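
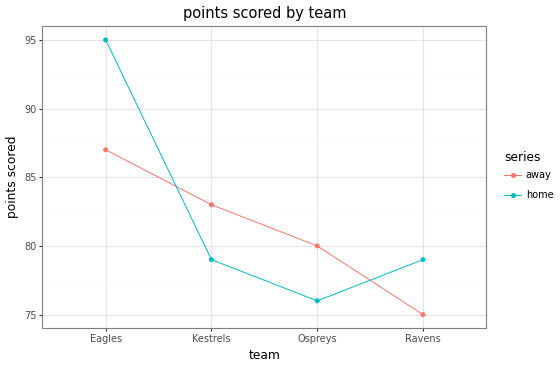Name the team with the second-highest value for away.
Kestrels

Top 3 for away: Eagles ≈ 88, Kestrels ≈ 84, Ospreys ≈ 80.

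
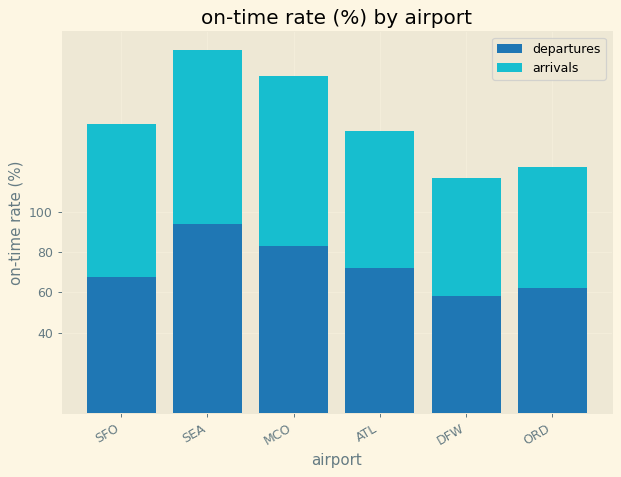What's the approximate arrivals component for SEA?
≈ 80

arrivals top ≈ 180, bottom ≈ 100; segment ≈ 80.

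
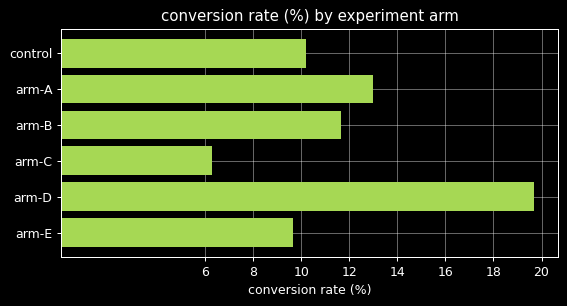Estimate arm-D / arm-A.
≈ 1.67×

arm-D ≈ 20, arm-A ≈ 12; 20/12 ≈ 1.67.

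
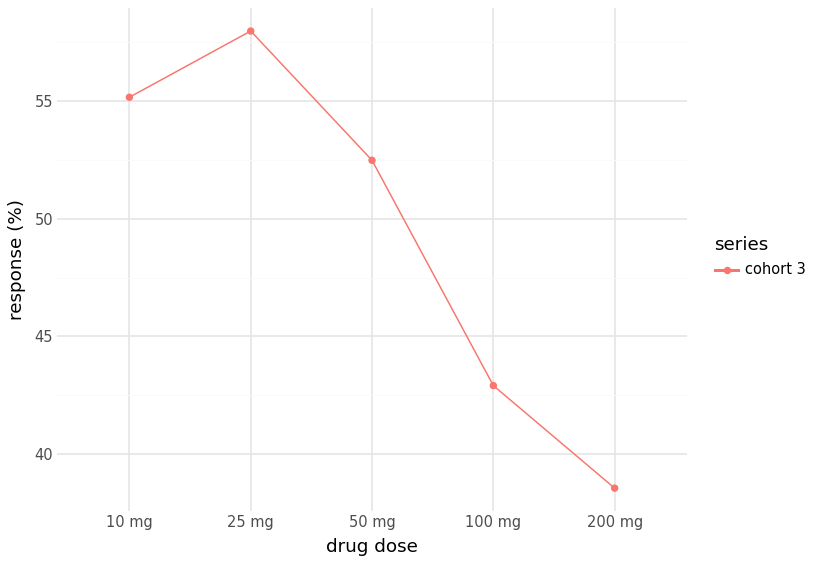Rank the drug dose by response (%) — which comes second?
10 mg

Top 3: 25 mg ≈ 58, 10 mg ≈ 56, 50 mg ≈ 52.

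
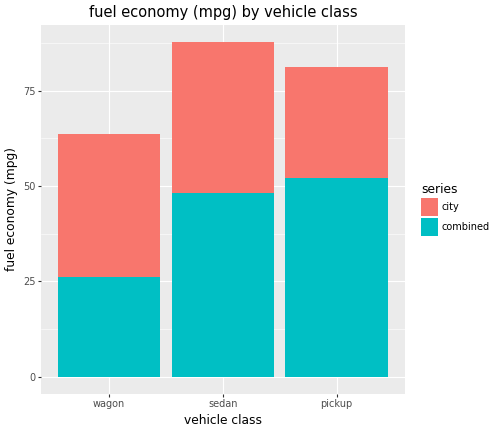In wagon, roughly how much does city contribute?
≈ 30

city top ≈ 60, bottom ≈ 30; segment ≈ 30.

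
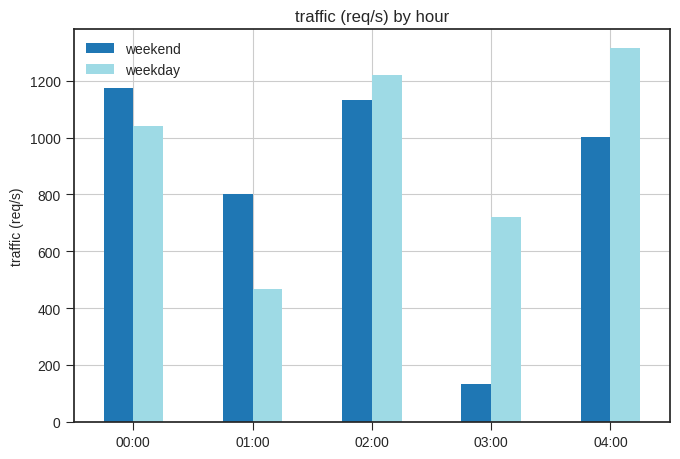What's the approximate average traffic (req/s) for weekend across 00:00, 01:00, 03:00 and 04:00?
(1200 + 800 + 200 + 1000) / 4 ≈ 800.

≈ 800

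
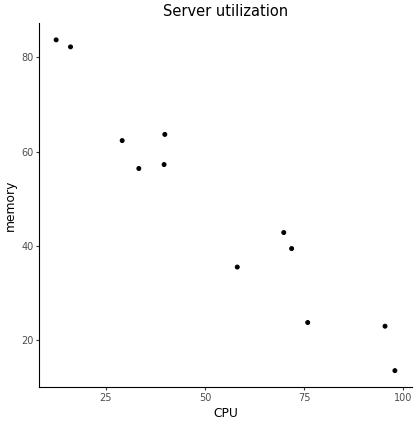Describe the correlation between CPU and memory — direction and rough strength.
Points are negatively correlated; strong (|r| ≈ 1.0).

negative, strong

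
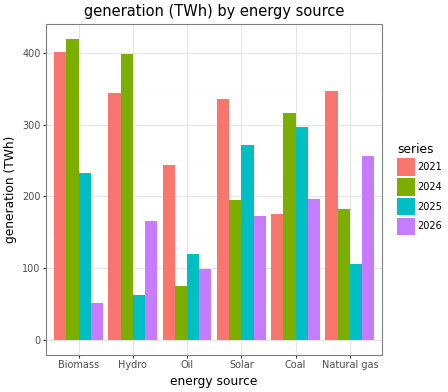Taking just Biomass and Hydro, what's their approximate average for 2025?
(250 + 50) / 2 ≈ 150.

≈ 150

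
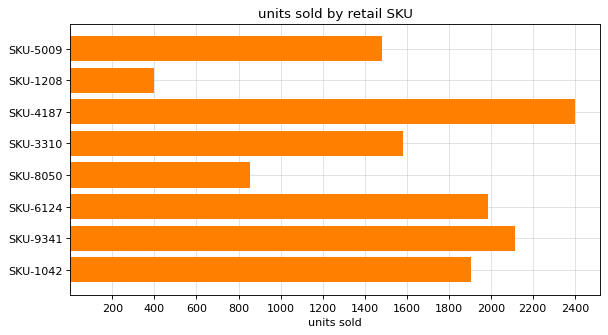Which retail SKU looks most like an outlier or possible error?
SKU-1208

SKU-1208 ≈ 400; the rest sit between ≈ 800 and ≈ 2400.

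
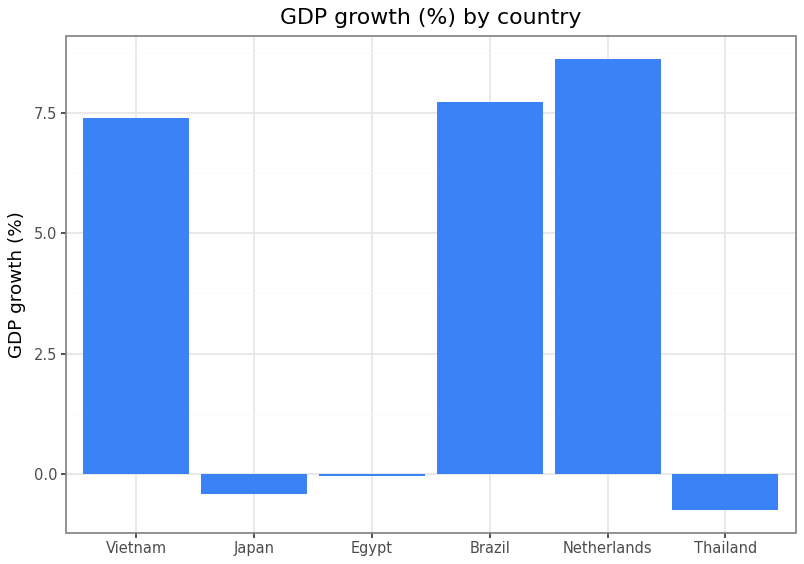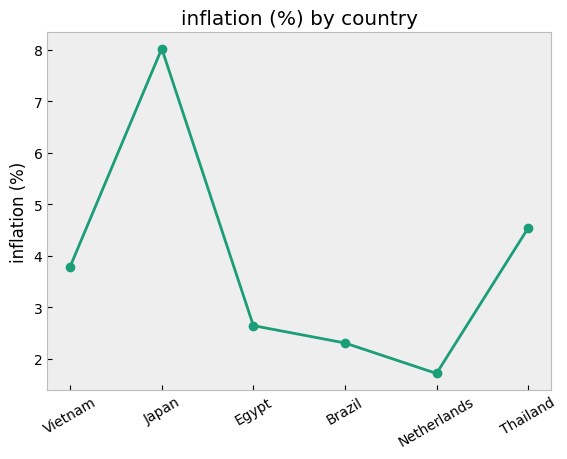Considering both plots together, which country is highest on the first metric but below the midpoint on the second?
Netherlands

Chart 2 median inflation (%) ≈ 3; below-median countries: Egypt, Brazil, Netherlands. Among those, Netherlands has the highest GDP growth (%) (≈ 9).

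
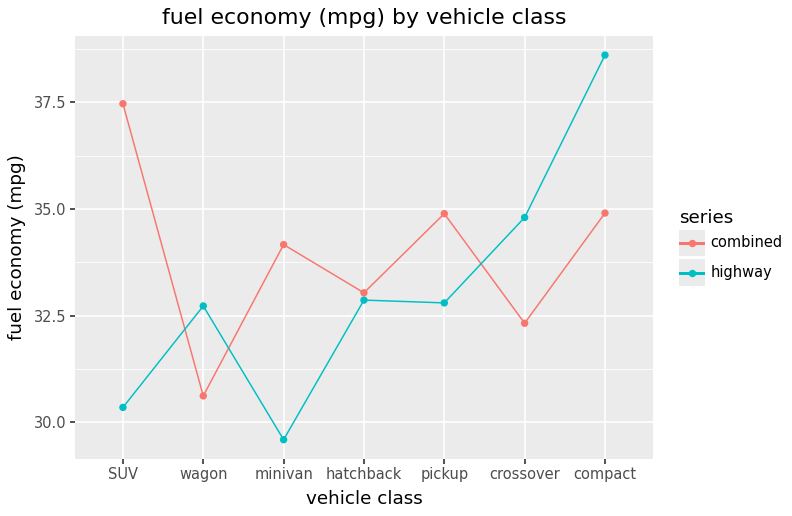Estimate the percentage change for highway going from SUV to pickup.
SUV ≈ 30, pickup ≈ 33; (33 − 30) / 30 ≈ +10%.

≈ +10%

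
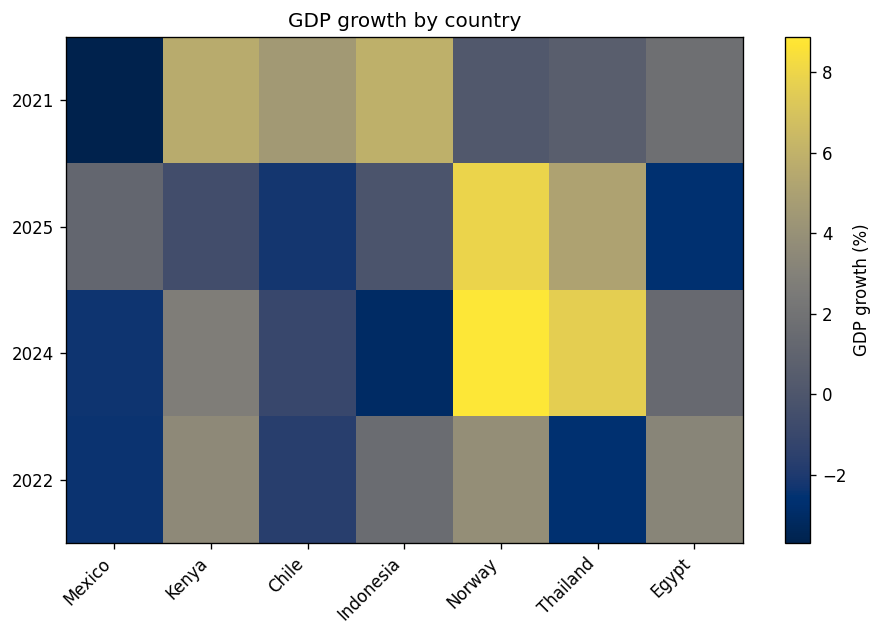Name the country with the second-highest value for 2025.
Thailand

Top 3 for 2025: Norway ≈ 8, Thailand ≈ 6, Mexico ≈ 2.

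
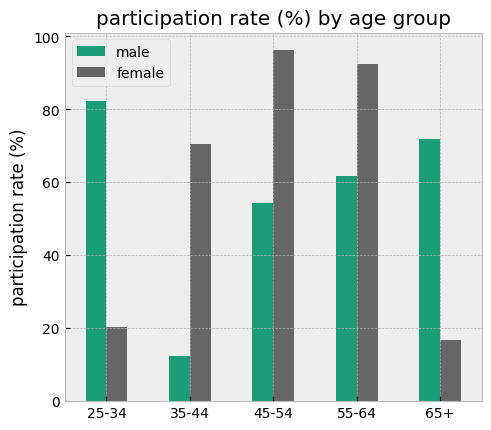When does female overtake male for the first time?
25-34: female ≈ 20 vs male ≈ 80 (not yet); 35-44: female ≈ 70 vs male ≈ 10 (first crossover).

35-44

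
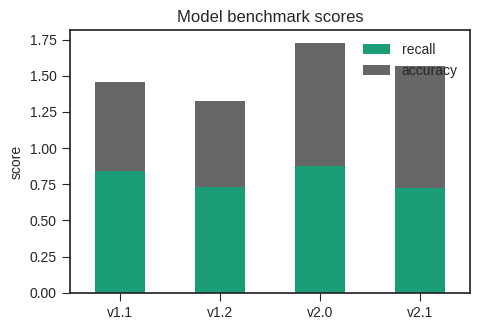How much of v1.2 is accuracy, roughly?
≈ 0.6

accuracy top ≈ 1.4, bottom ≈ 0.8; segment ≈ 0.6.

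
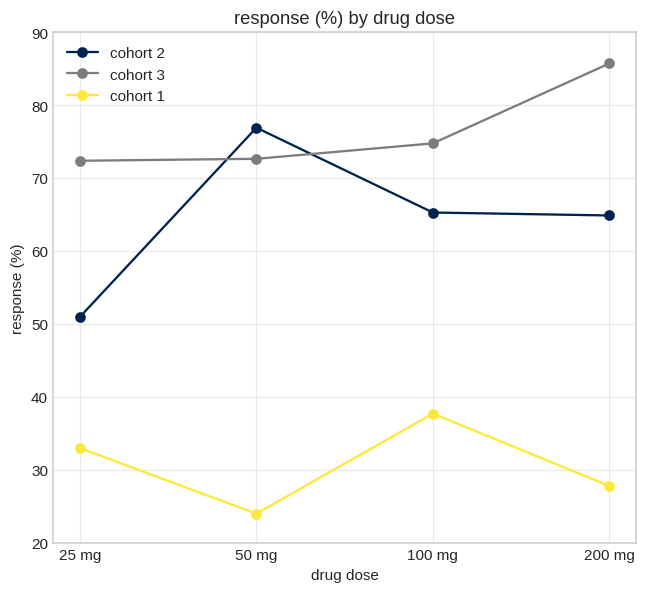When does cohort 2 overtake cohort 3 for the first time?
50 mg

25 mg: cohort 2 ≈ 50 vs cohort 3 ≈ 70 (not yet); 50 mg: cohort 2 ≈ 80 vs cohort 3 ≈ 70 (first crossover).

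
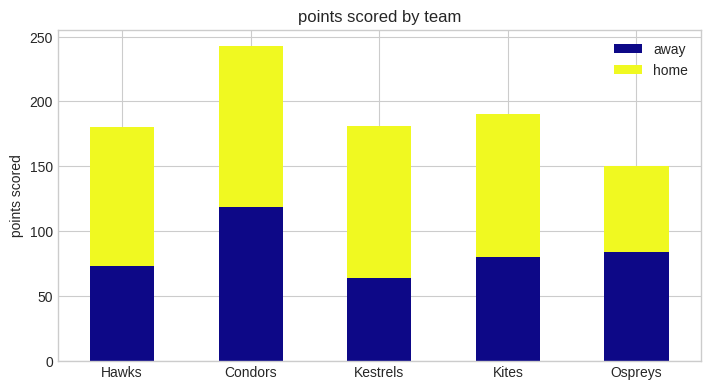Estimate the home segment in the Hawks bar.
≈ 100

home top ≈ 175, bottom ≈ 75; segment ≈ 100.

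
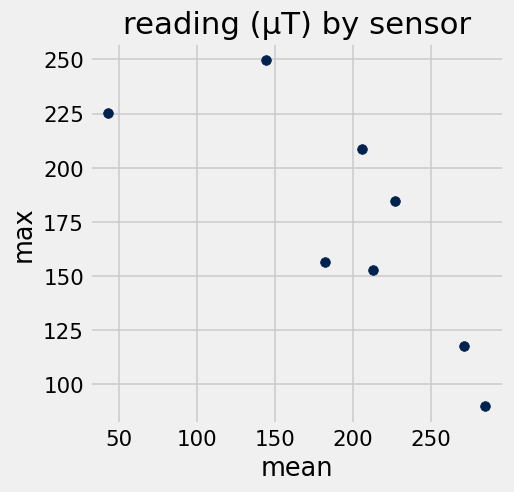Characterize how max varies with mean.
Points are negatively correlated; strong (|r| ≈ 0.8).

negative, strong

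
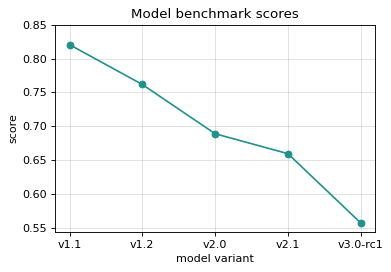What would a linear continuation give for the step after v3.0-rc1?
≈ 0.475

Last three: 0.70, 0.65, 0.55 → slope ≈ -0.075/step → next ≈ 0.475.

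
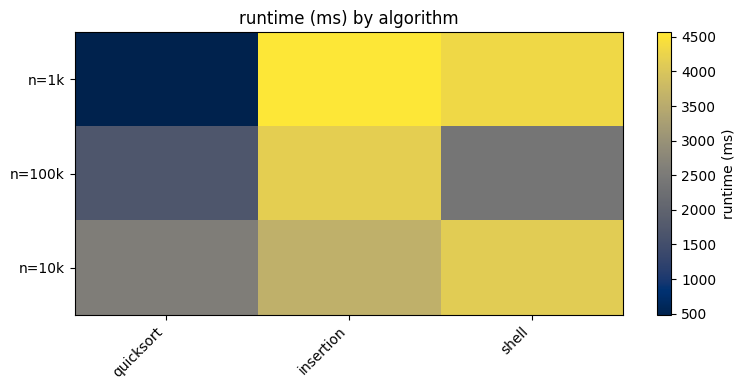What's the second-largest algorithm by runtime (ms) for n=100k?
shell

Top 3 for n=100k: insertion ≈ 4000, shell ≈ 2500, quicksort ≈ 1500.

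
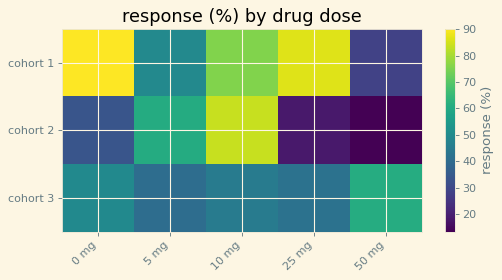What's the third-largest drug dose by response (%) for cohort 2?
Top 4 for cohort 2: 10 mg ≈ 80, 5 mg ≈ 60, 0 mg ≈ 30, 25 mg ≈ 20.

0 mg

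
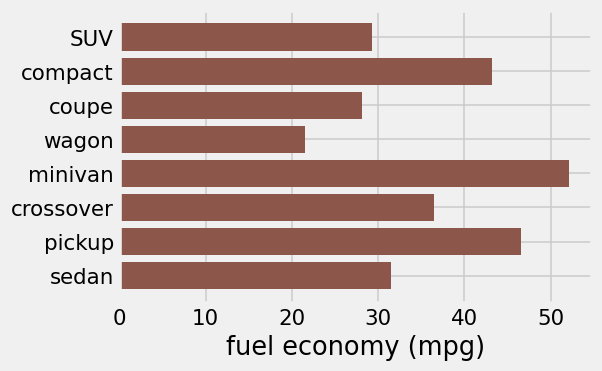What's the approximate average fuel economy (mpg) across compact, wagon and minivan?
(45 + 20 + 50) / 3 ≈ 38.

≈ 38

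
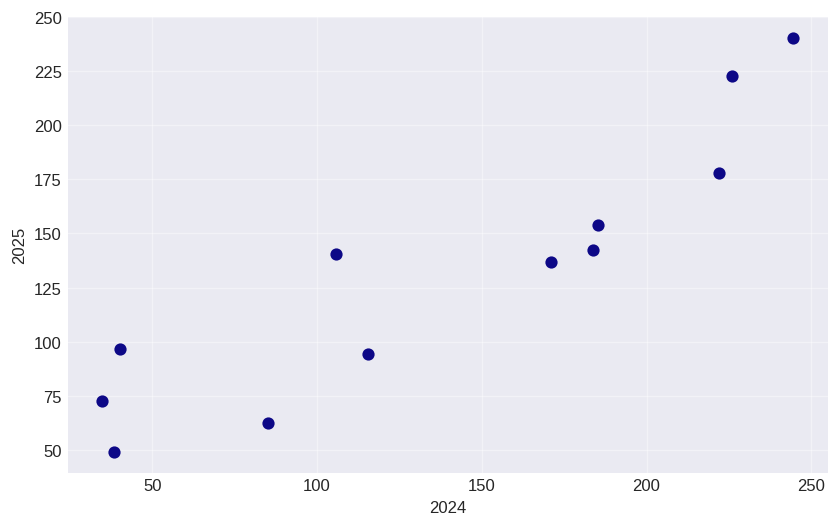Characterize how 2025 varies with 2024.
positive, strong

Points are positively correlated; strong (|r| ≈ 0.9).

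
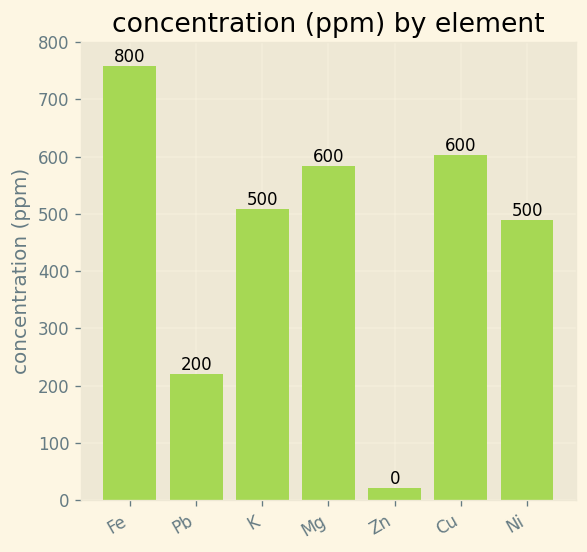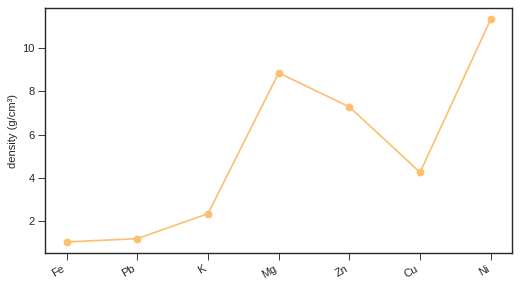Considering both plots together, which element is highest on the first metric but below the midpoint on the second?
Fe

Chart 2 median density (g/cm³) ≈ 4; below-median elements: Fe, Pb, K. Among those, Fe has the highest concentration (ppm) (≈ 800).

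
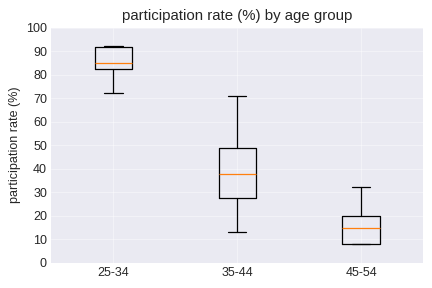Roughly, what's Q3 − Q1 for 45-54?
≈ 10

Q3 ≈ 20, Q1 ≈ 10; IQR ≈ 10.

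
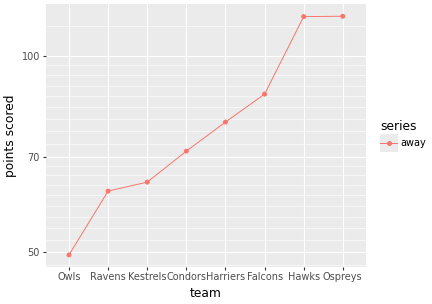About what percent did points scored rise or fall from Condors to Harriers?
Condors ≈ 70, Harriers ≈ 80; (80 − 70) / 70 ≈ +14.3%.

≈ +14.3%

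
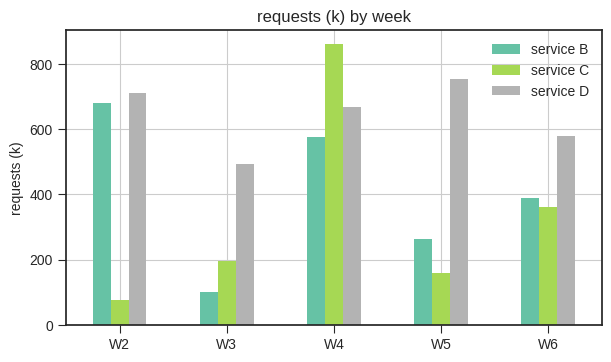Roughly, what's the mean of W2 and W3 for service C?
(100 + 200) / 2 ≈ 150.

≈ 150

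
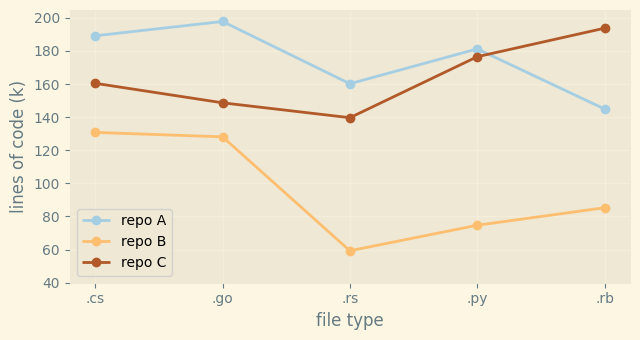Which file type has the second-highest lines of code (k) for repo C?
.py

Top 3 for repo C: .rb ≈ 200, .py ≈ 180, .cs ≈ 160.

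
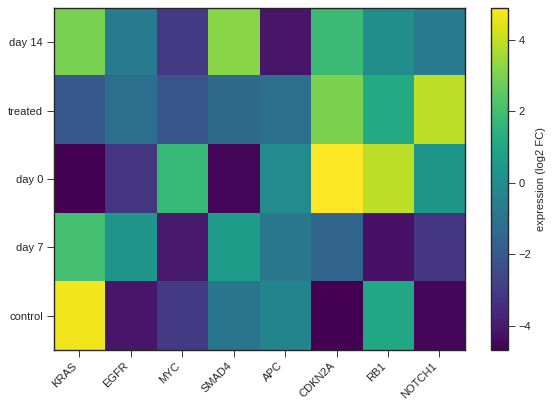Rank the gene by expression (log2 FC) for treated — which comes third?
Top 4 for treated: NOTCH1 ≈ 4, CDKN2A ≈ 3, RB1 ≈ 1, APC ≈ -1.

RB1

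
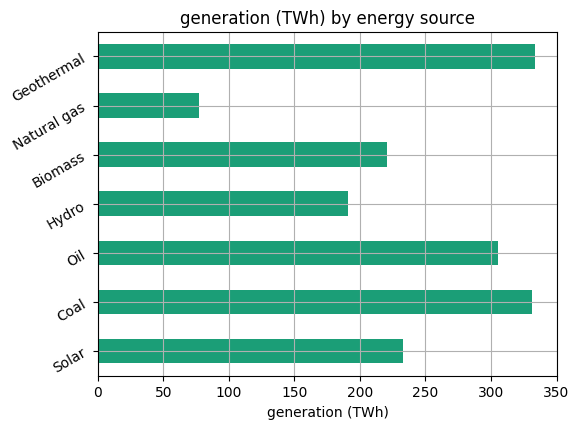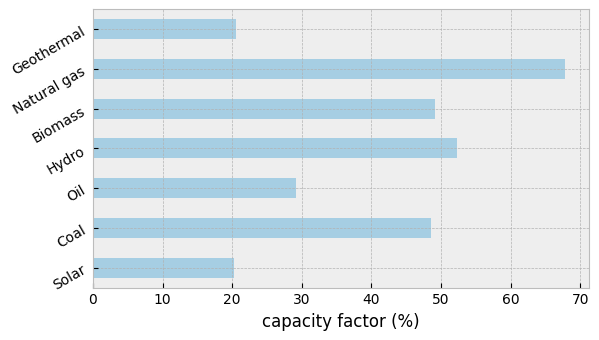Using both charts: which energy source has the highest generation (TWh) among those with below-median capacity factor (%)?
Chart 2 median capacity factor (%) ≈ 50; below-median energy sources: Solar, Oil, Geothermal. Among those, Geothermal has the highest generation (TWh) (≈ 350).

Geothermal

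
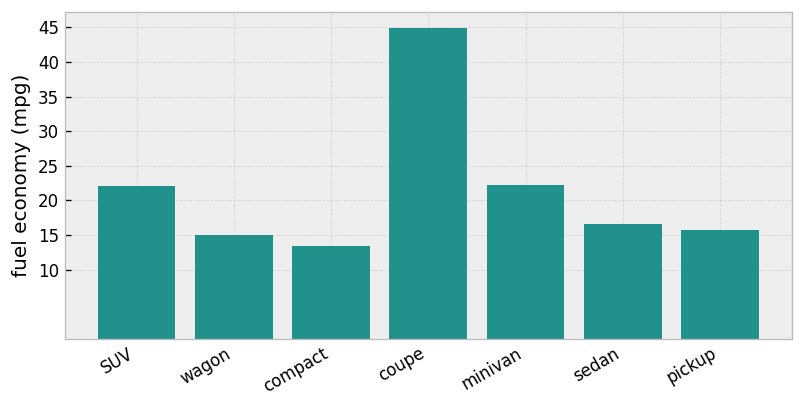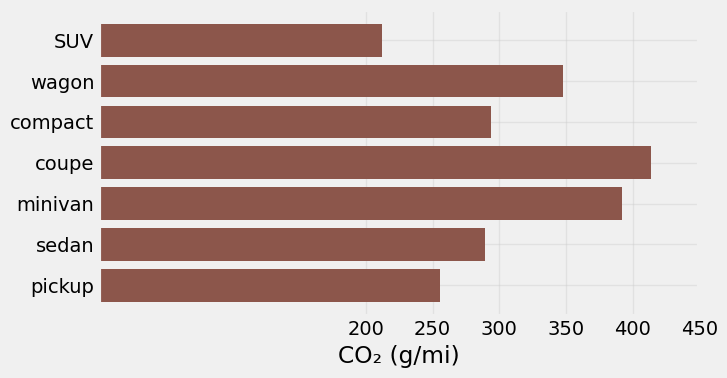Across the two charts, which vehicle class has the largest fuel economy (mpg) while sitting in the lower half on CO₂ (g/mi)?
SUV

Chart 2 median CO₂ (g/mi) ≈ 300; below-median vehicle classes: SUV, sedan, pickup. Among those, SUV has the highest fuel economy (mpg) (≈ 20).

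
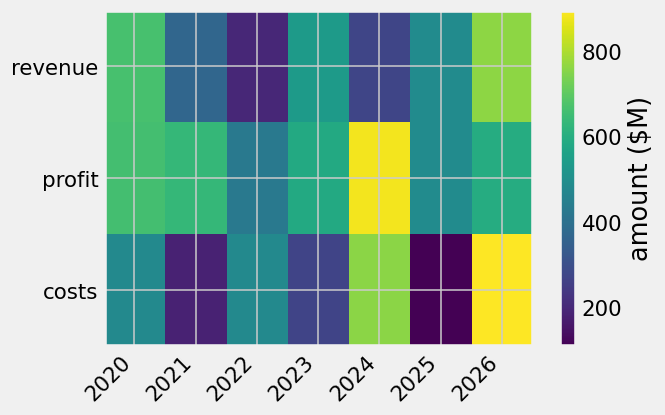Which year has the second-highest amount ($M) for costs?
Top 3 for costs: 2026 ≈ 900, 2024 ≈ 800, 2020 ≈ 500.

2024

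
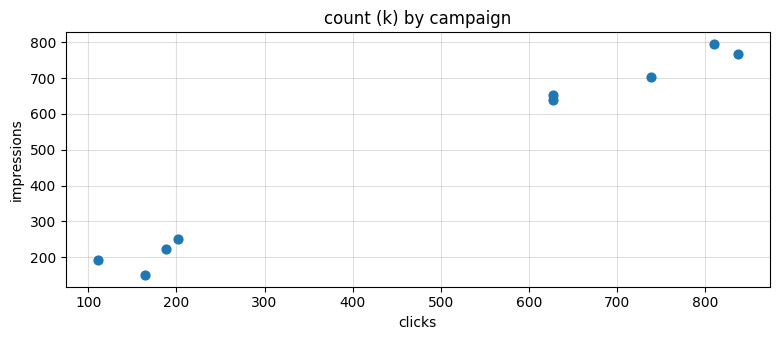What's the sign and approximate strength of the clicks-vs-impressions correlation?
positive, strong

Points are positively correlated; strong (|r| ≈ 1.0).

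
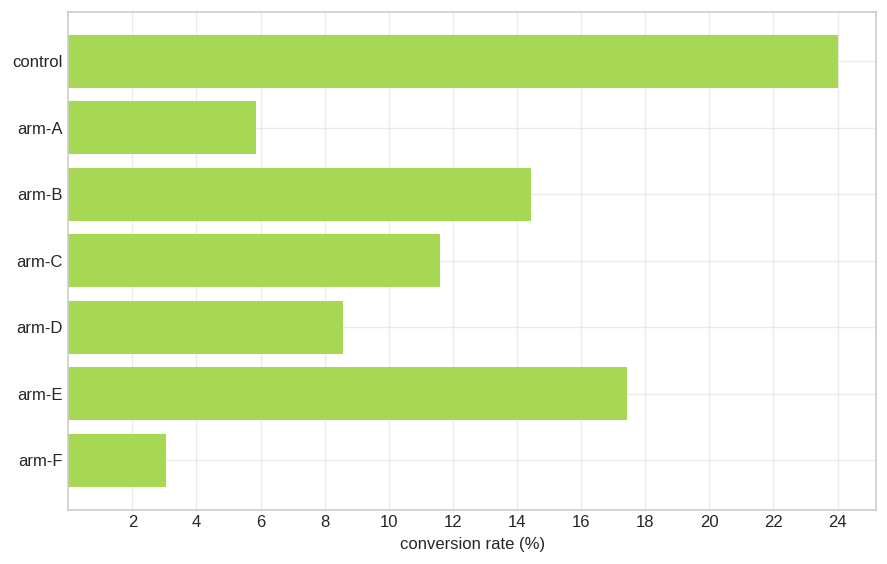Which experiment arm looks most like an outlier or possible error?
control

control ≈ 24; the rest sit between ≈ 4 and ≈ 18.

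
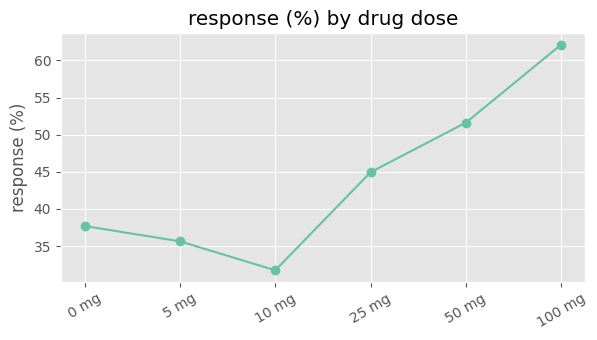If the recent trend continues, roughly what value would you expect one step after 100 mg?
Last three: 45, 50, 60 → slope ≈ 7.5/step → next ≈ 67.5.

≈ 67.5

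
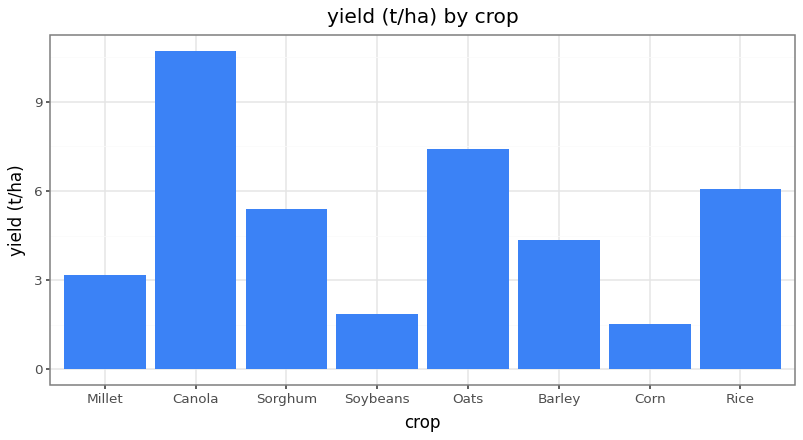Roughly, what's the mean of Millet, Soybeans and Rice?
(3 + 2 + 6) / 3 ≈ 4.

≈ 4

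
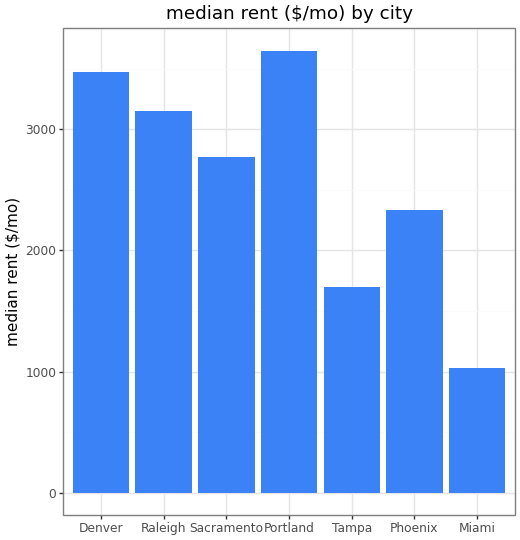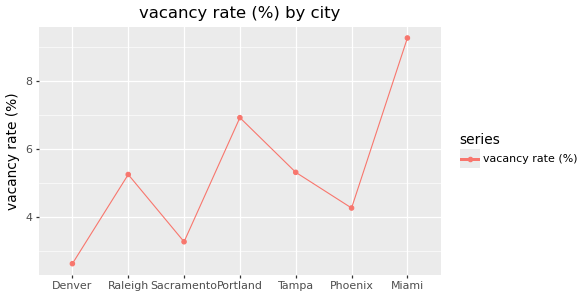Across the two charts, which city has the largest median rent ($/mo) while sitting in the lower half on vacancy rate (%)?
Denver

Chart 2 median vacancy rate (%) ≈ 5; below-median cities: Denver, Sacramento, Phoenix. Among those, Denver has the highest median rent ($/mo) (≈ 3500).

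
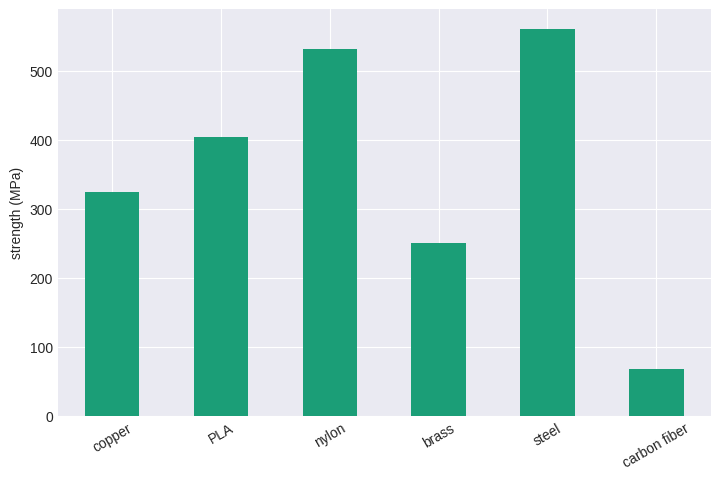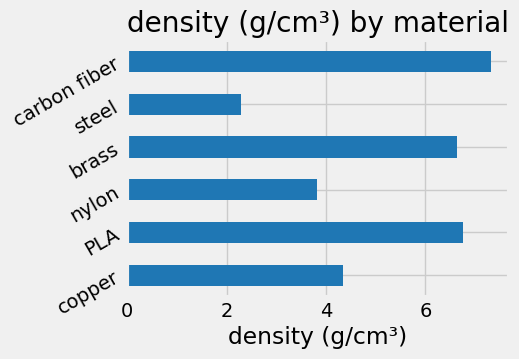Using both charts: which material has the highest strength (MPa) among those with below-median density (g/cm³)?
Chart 2 median density (g/cm³) ≈ 5; below-median materials: copper, nylon, steel. Among those, steel has the highest strength (MPa) (≈ 600).

steel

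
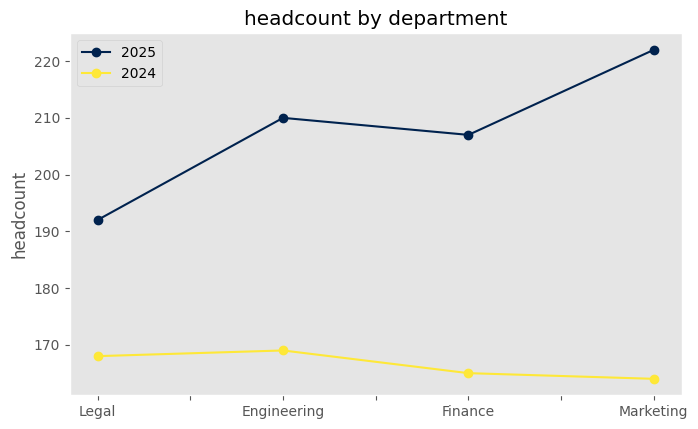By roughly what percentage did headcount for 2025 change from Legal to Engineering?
≈ +10.5%

Legal ≈ 190, Engineering ≈ 210; (210 − 190) / 190 ≈ +10.5%.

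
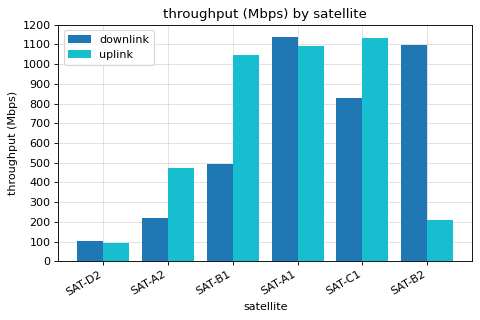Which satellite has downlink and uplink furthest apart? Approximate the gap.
SAT-B2, ≈ 900 Mbps

SAT-B2: downlink ≈ 1100, uplink ≈ 200 → gap ≈ 900. Next-largest (SAT-B1) is only ≈ 500.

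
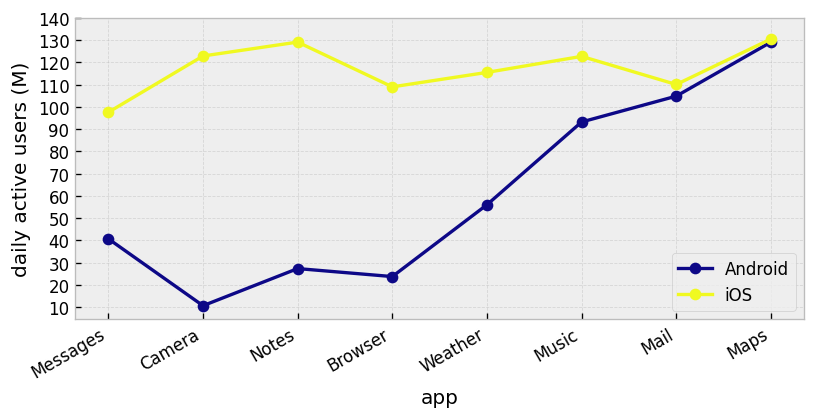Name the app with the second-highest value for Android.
Mail

Top 3 for Android: Maps ≈ 130, Mail ≈ 100, Music ≈ 90.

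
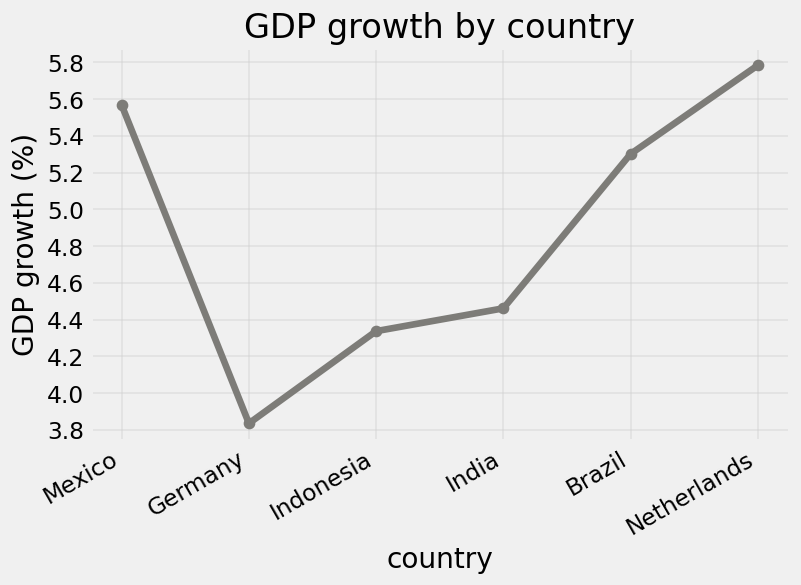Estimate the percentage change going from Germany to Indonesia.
Germany ≈ 3.8, Indonesia ≈ 4.4; (4.4 − 3.8) / 3.8 ≈ +15.8%.

≈ +15.8%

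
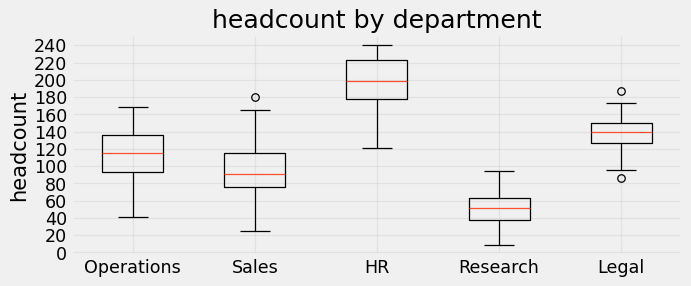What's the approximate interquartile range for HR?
Q3 ≈ 220, Q1 ≈ 180; IQR ≈ 40.

≈ 40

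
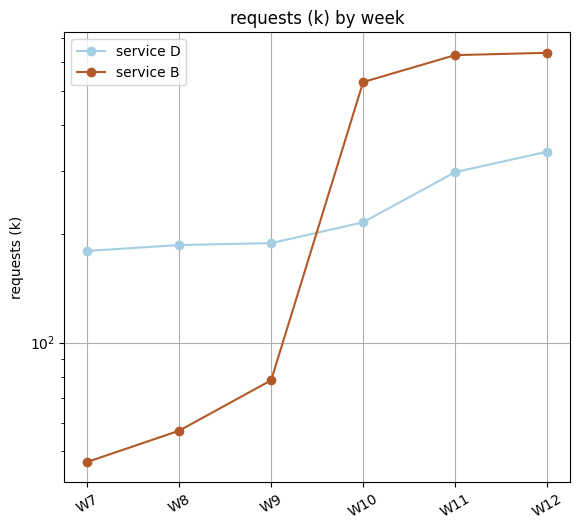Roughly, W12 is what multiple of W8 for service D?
W12 ≈ 350, W8 ≈ 200; 350/200 ≈ 1.75.

≈ 1.75×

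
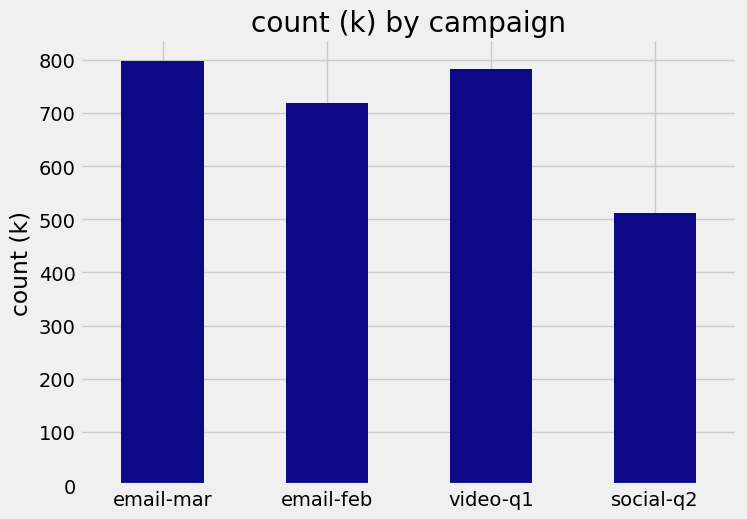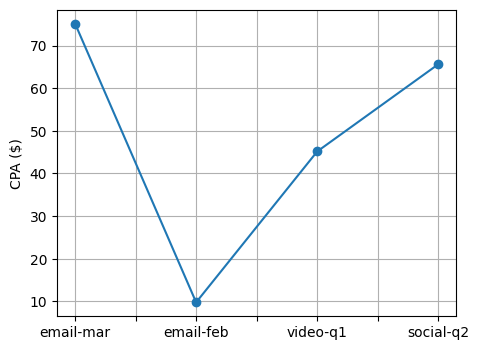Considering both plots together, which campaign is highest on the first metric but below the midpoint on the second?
Chart 2 median CPA ($) ≈ 60; below-median campaigns: email-feb, video-q1. Among those, video-q1 has the highest count (k) (≈ 800).

video-q1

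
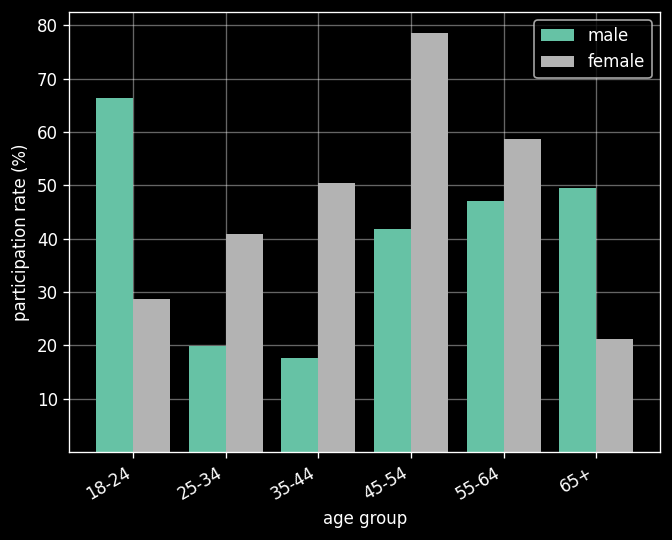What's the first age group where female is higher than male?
25-34

18-24: female ≈ 30 vs male ≈ 70 (not yet); 25-34: female ≈ 40 vs male ≈ 20 (first crossover).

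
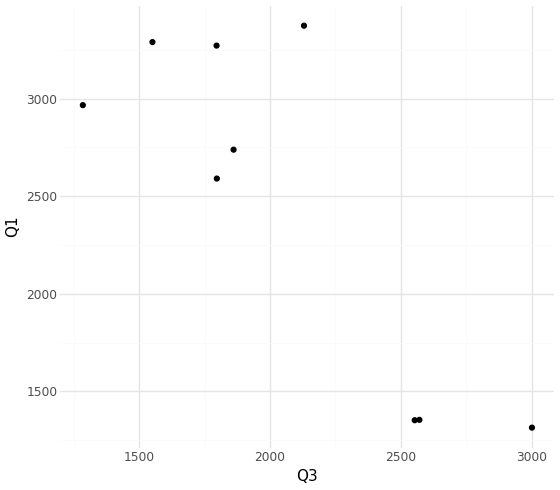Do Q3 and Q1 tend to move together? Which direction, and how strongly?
negative, strong

Points are negatively correlated; strong (|r| ≈ 0.8).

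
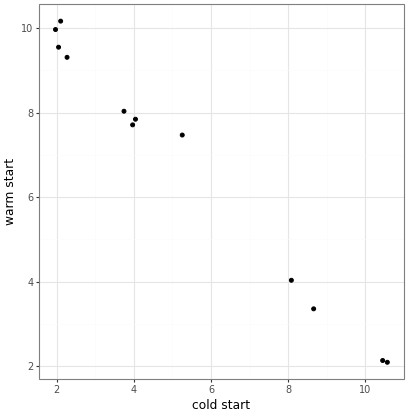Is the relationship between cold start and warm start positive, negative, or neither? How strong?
negative, strong

Points are negatively correlated; strong (|r| ≈ 1.0).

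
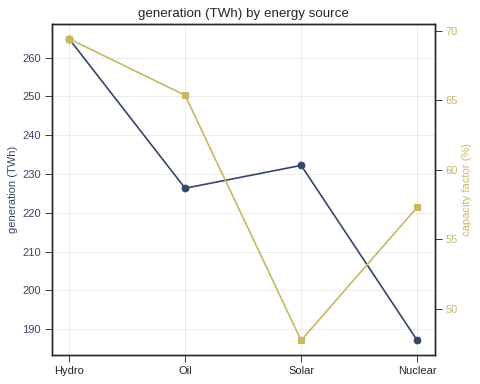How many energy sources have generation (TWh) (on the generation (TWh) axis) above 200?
Above 200: Hydro, Oil, Solar.

3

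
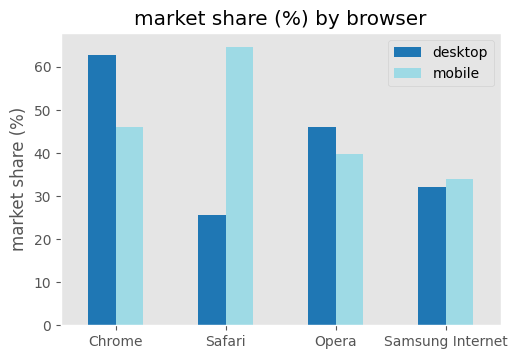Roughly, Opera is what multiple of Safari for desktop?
≈ 1.67×

Opera ≈ 50, Safari ≈ 30; 50/30 ≈ 1.67.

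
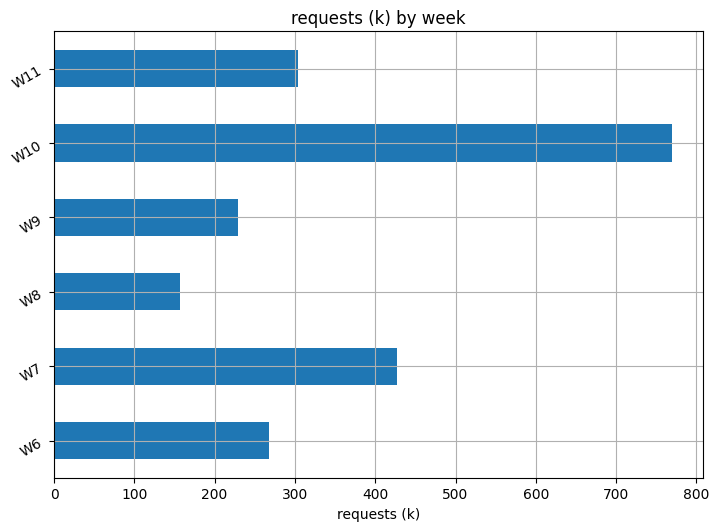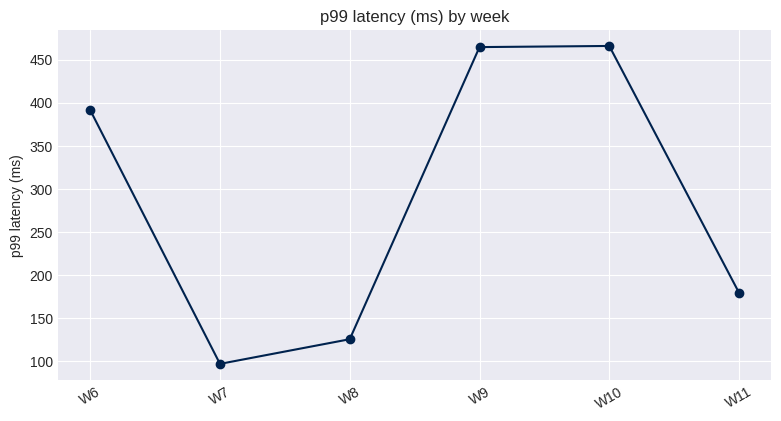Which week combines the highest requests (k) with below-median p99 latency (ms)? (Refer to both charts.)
Chart 2 median p99 latency (ms) ≈ 300; below-median weeks: W7, W8, W11. Among those, W7 has the highest requests (k) (≈ 400).

W7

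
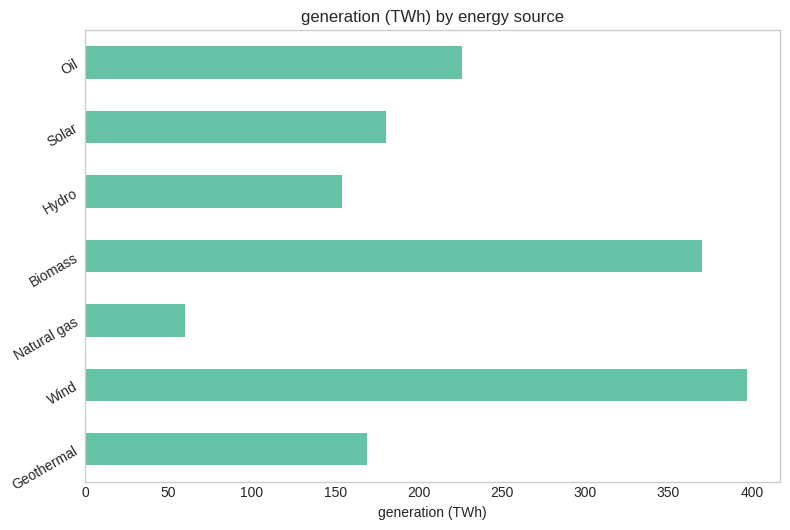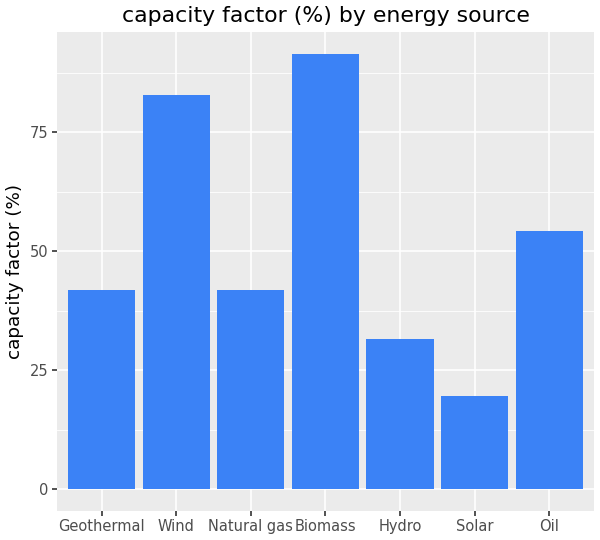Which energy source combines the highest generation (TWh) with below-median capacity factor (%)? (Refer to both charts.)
Chart 2 median capacity factor (%) ≈ 40; below-median energy sources: Geothermal, Hydro, Solar. Among those, Solar has the highest generation (TWh) (≈ 200).

Solar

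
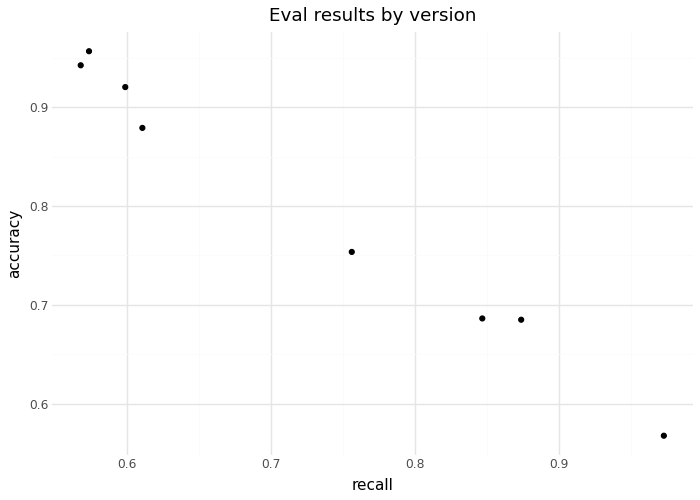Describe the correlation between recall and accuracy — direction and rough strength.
negative, strong

Points are negatively correlated; strong (|r| ≈ 1.0).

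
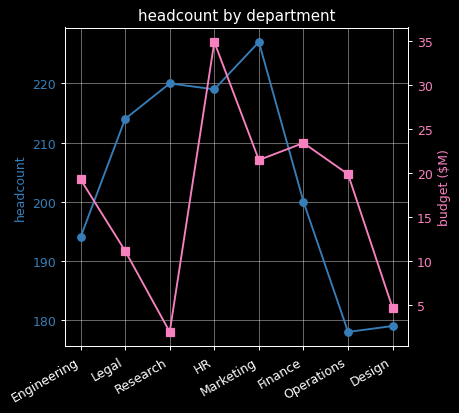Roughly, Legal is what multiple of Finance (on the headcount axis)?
Legal ≈ 215, Finance ≈ 200; 215/200 ≈ 1.07.

≈ 1.07×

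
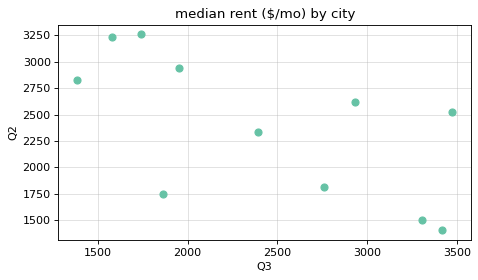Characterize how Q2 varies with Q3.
negative, moderate

Points are negatively correlated; moderate (|r| ≈ 0.6).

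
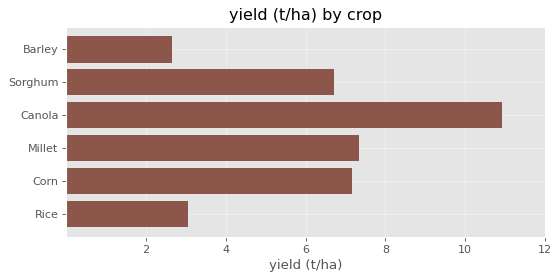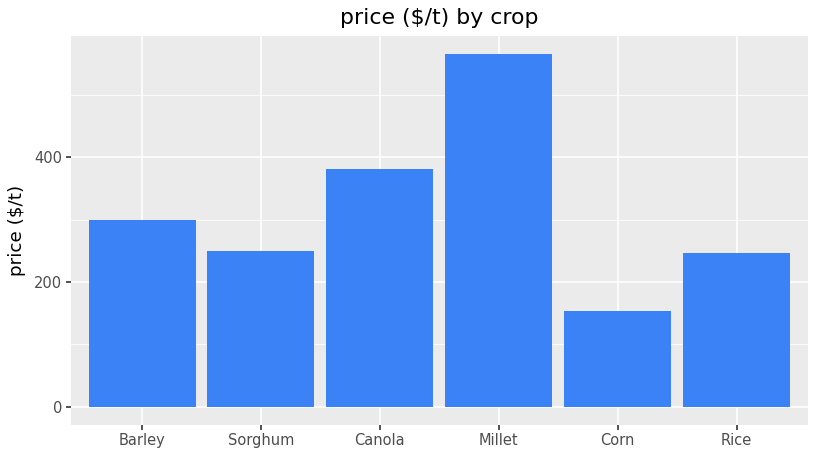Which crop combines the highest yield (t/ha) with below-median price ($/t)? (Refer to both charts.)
Corn

Chart 2 median price ($/t) ≈ 300; below-median crops: Sorghum, Corn, Rice. Among those, Corn has the highest yield (t/ha) (≈ 8).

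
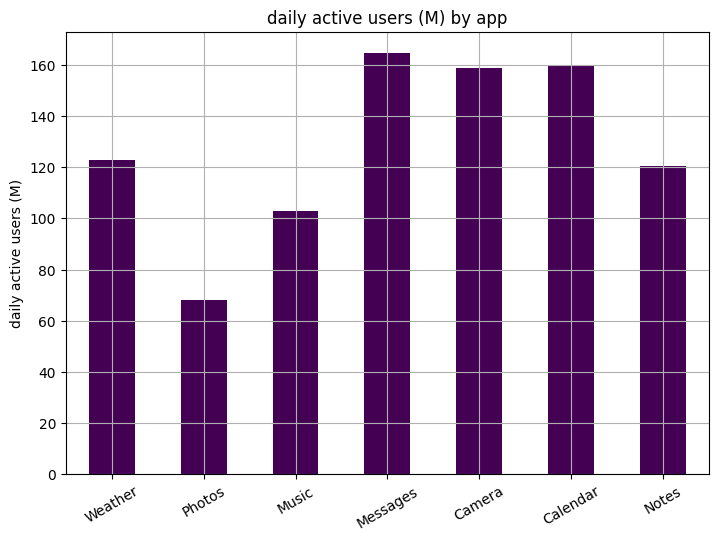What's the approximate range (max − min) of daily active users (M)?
≈ 100

Max Messages ≈ 160, min Photos ≈ 60; range ≈ 100.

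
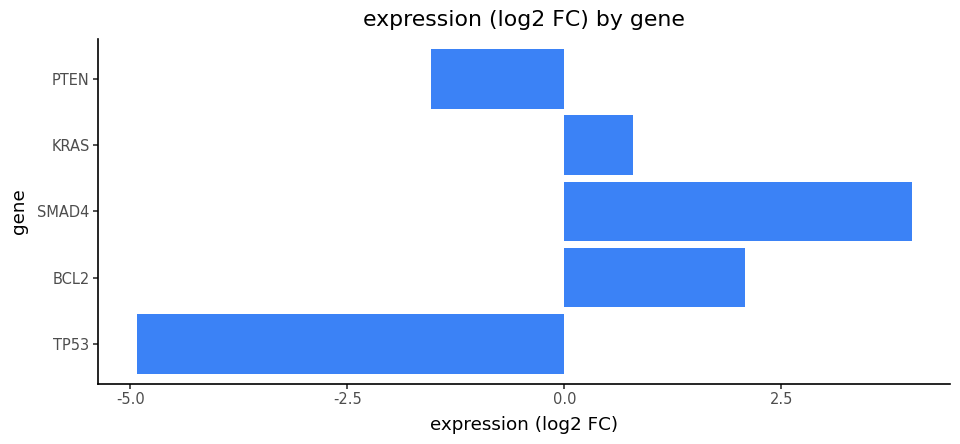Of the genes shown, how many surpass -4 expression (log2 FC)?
Above -4: BCL2, SMAD4, KRAS, PTEN.

4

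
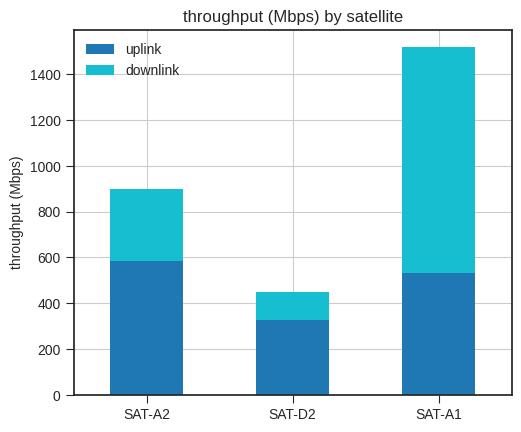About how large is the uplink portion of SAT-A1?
≈ 600

uplink top ≈ 600, bottom ≈ 0; segment ≈ 600.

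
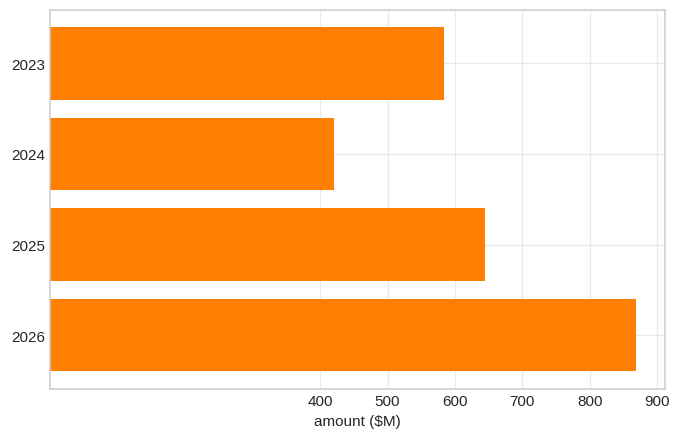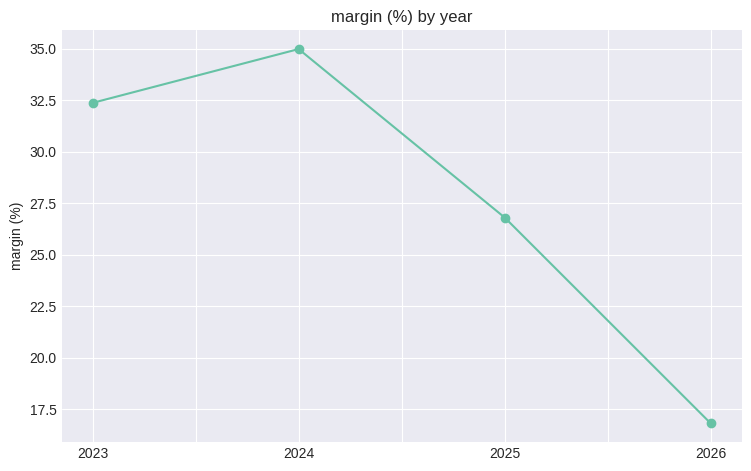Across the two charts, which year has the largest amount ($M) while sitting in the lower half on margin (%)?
2026

Chart 2 median margin (%) ≈ 30; below-median years: 2025, 2026. Among those, 2026 has the highest amount ($M) (≈ 900).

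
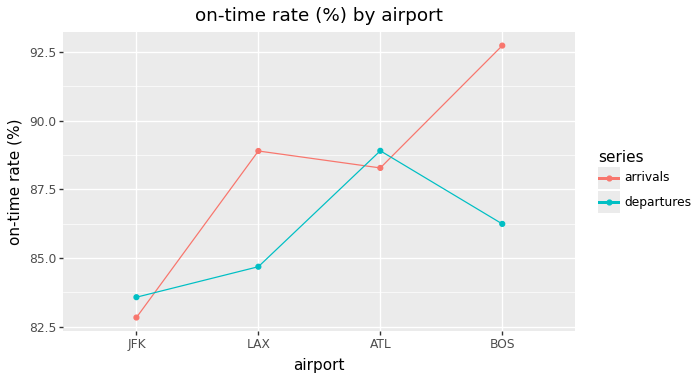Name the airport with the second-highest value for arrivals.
Top 3 for arrivals: BOS ≈ 93, LAX ≈ 89, ATL ≈ 88.

LAX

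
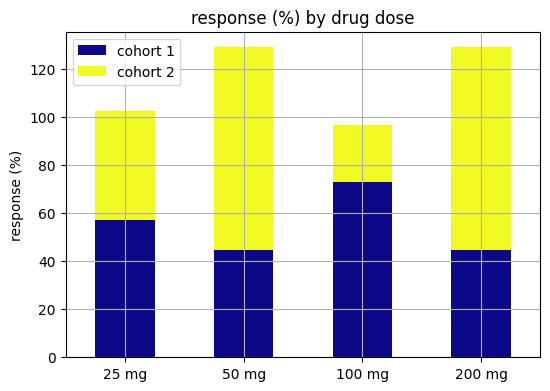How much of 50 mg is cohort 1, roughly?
≈ 40

cohort 1 top ≈ 40, bottom ≈ 0; segment ≈ 40.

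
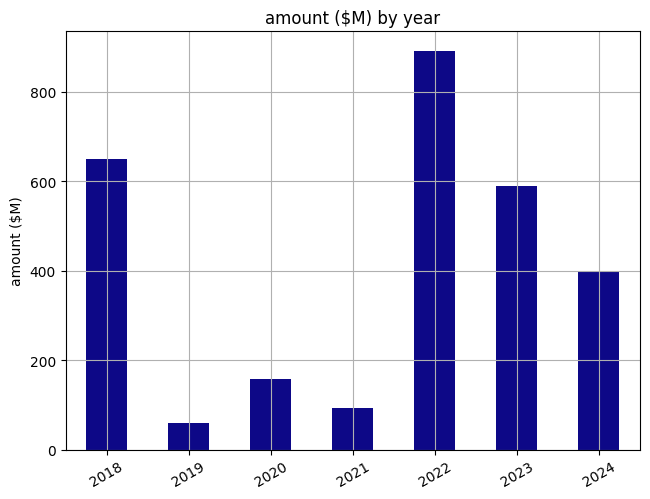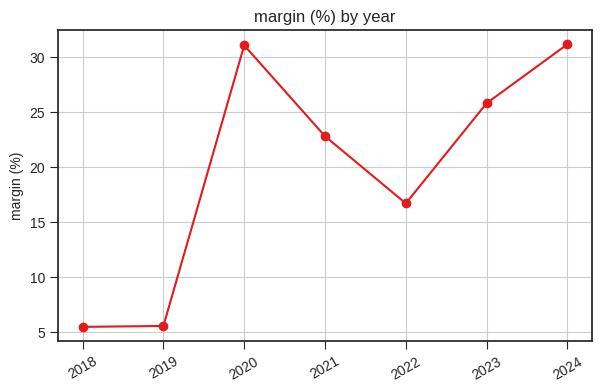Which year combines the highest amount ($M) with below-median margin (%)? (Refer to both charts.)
2022

Chart 2 median margin (%) ≈ 25; below-median years: 2018, 2019, 2022. Among those, 2022 has the highest amount ($M) (≈ 900).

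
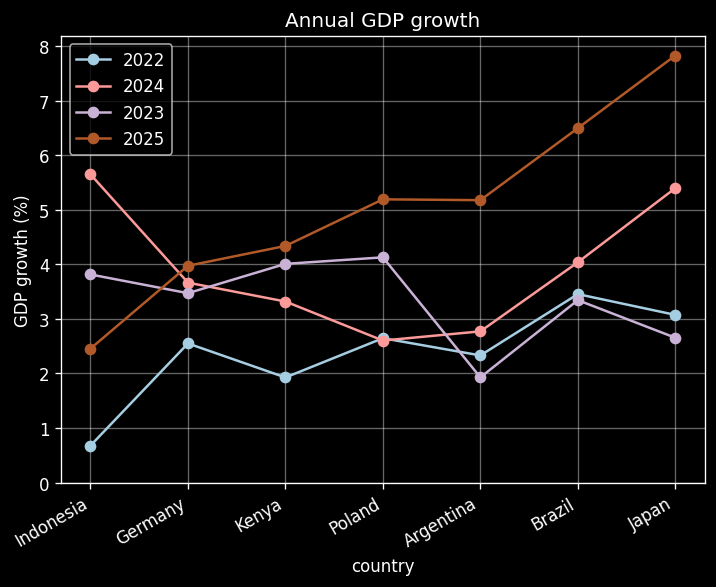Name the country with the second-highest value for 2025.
Brazil

Top 3 for 2025: Japan ≈ 8, Brazil ≈ 6, Poland ≈ 5.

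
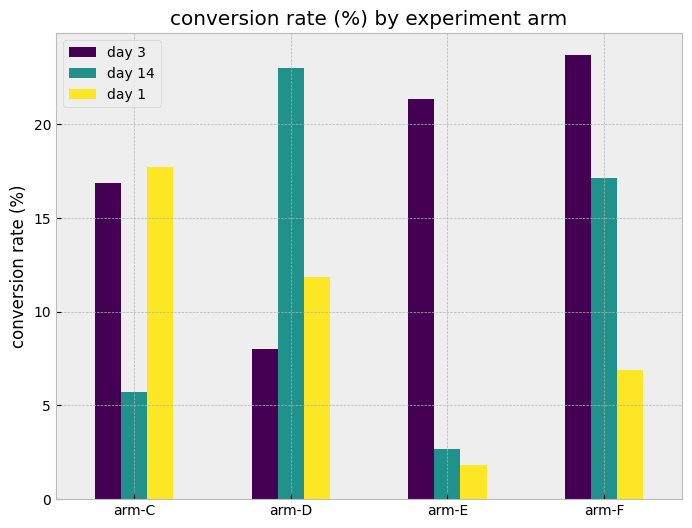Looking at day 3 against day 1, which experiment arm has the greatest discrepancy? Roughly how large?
arm-E: day 3 ≈ 22, day 1 ≈ 2 → gap ≈ 20. Next-largest (arm-F) is only ≈ 18.

arm-E, ≈ 20 %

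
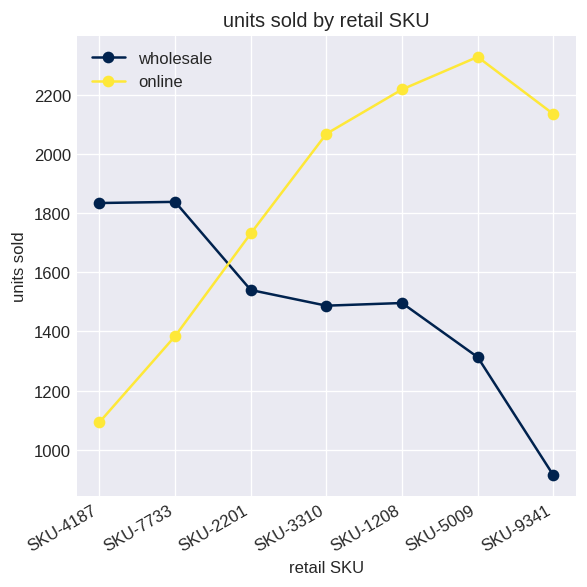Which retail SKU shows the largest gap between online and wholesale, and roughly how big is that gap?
SKU-9341: online ≈ 2200, wholesale ≈ 1000 → gap ≈ 1200. Next-largest (SKU-5009) is only ≈ 1000.

SKU-9341, ≈ 1200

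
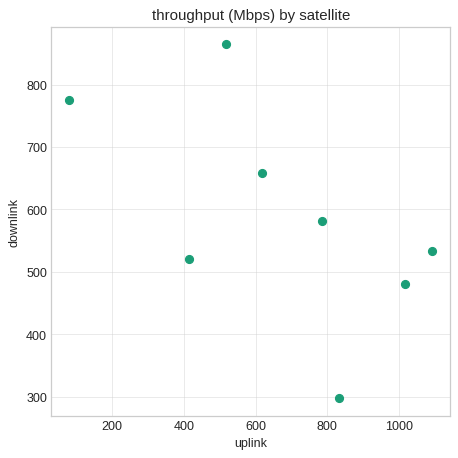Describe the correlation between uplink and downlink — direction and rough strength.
negative, moderate

Points are negatively correlated; moderate (|r| ≈ 0.6).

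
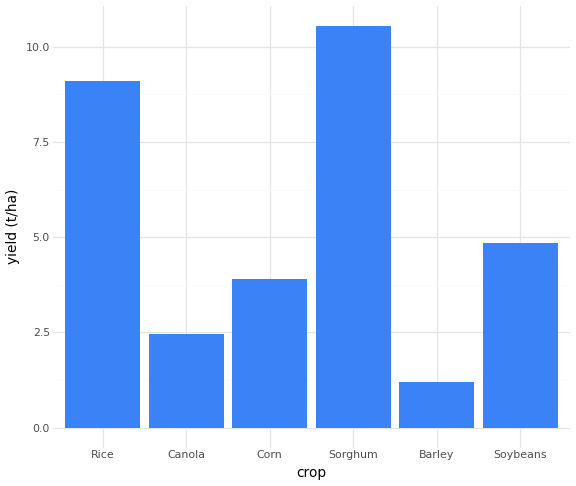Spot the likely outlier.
Sorghum

Sorghum ≈ 11; the rest sit between ≈ 1 and ≈ 9.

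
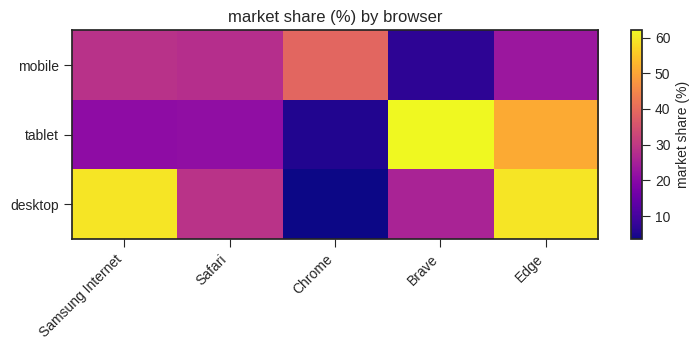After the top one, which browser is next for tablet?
Edge

Top 3 for tablet: Brave ≈ 60, Edge ≈ 50, Safari ≈ 20.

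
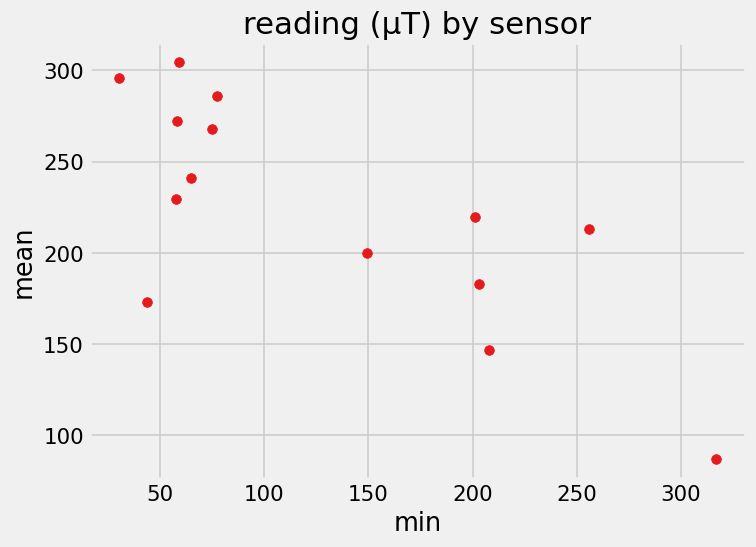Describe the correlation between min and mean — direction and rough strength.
negative, strong

Points are negatively correlated; strong (|r| ≈ 0.8).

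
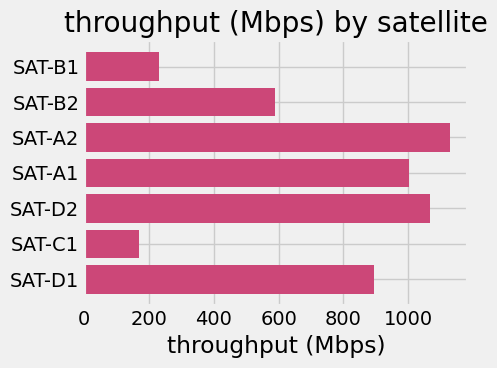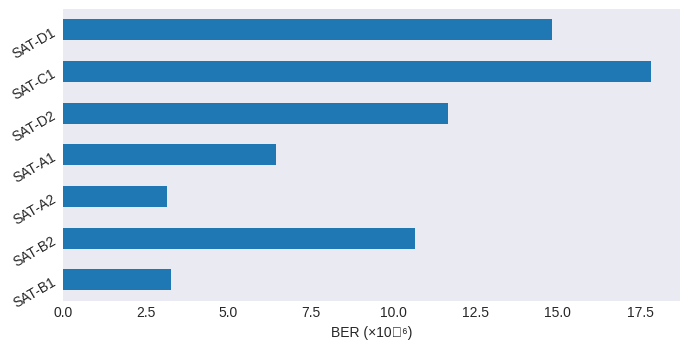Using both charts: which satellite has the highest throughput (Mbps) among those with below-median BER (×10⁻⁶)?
SAT-A2

Chart 2 median BER (×10⁻⁶) ≈ 10; below-median satellites: SAT-B1, SAT-A2, SAT-A1. Among those, SAT-A2 has the highest throughput (Mbps) (≈ 1200).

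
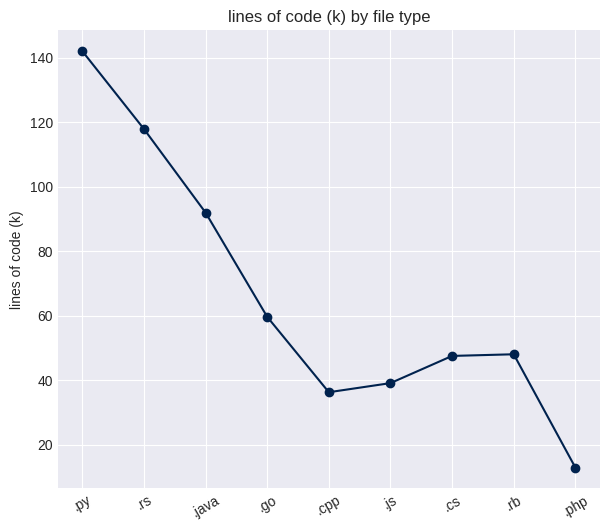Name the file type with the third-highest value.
.java

Top 4: .py ≈ 140, .rs ≈ 120, .java ≈ 100, .go ≈ 60.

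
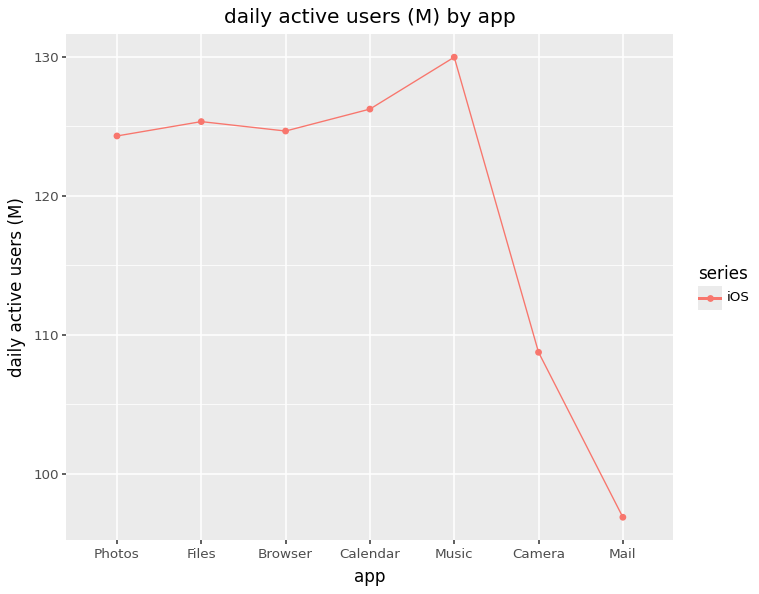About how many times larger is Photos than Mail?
Photos ≈ 125, Mail ≈ 95; 125/95 ≈ 1.32.

≈ 1.32×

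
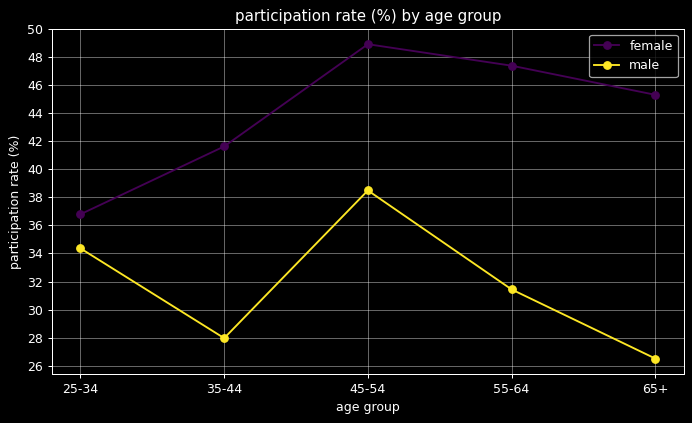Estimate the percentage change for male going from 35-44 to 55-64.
35-44 ≈ 28, 55-64 ≈ 32; (32 − 28) / 28 ≈ +14.3%.

≈ +14.3%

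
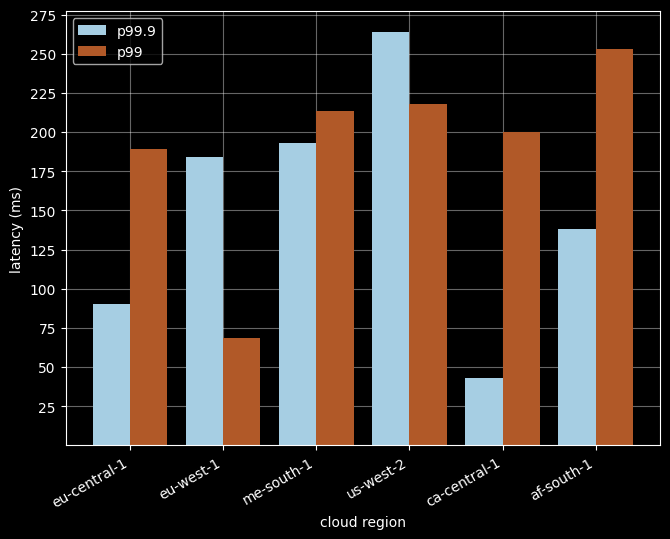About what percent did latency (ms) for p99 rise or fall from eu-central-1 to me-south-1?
≈ +12.5%

eu-central-1 ≈ 200, me-south-1 ≈ 225; (225 − 200) / 200 ≈ +12.5%.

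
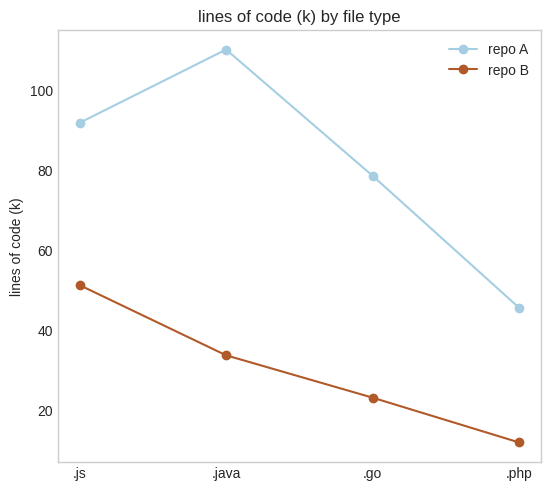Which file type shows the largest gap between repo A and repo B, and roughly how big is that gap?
.java: repo A ≈ 110, repo B ≈ 30 → gap ≈ 80. Next-largest (.go) is only ≈ 60.

.java, ≈ 80 k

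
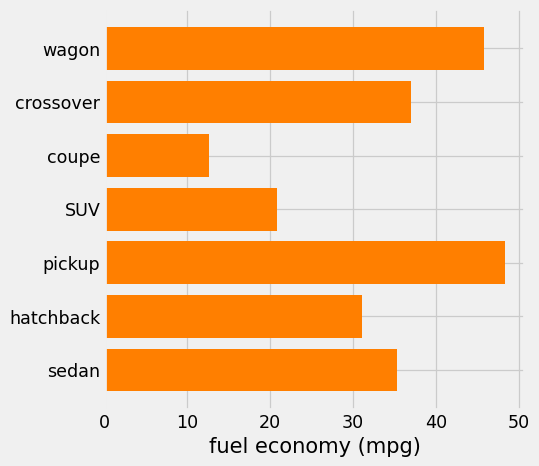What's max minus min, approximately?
Max pickup ≈ 50, min coupe ≈ 15; range ≈ 35.

≈ 35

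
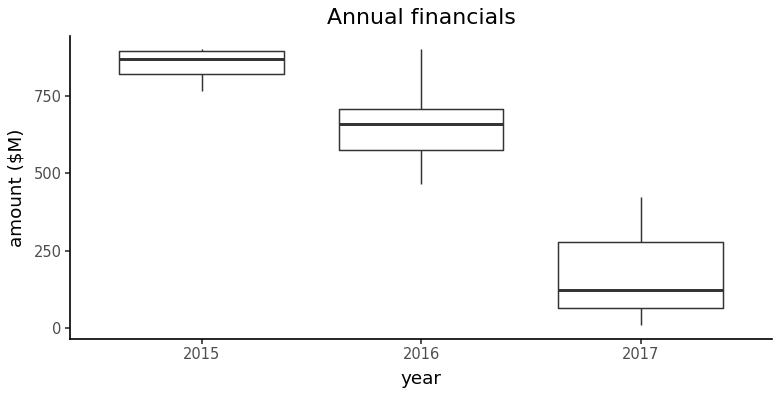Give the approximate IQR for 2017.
Q3 ≈ 300, Q1 ≈ 100; IQR ≈ 200.

≈ 200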